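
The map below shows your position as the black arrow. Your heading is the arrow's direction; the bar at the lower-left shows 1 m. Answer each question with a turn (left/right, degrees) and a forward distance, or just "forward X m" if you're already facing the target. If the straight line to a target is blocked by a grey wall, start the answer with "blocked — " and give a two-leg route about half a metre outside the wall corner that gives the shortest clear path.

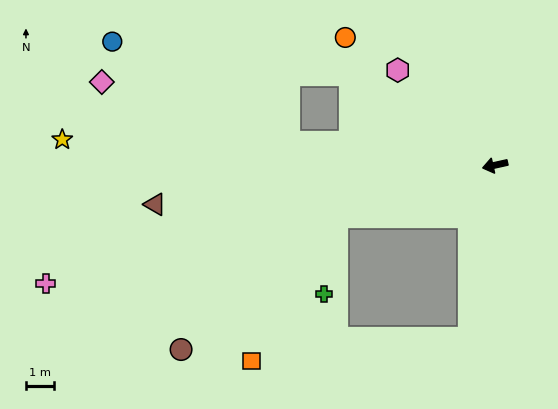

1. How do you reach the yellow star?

turn right 16°, forward 15.5 m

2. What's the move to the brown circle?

blocked — turn left 5°, forward 6.0 m, then turn left 23°, forward 7.3 m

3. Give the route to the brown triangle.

turn right 6°, forward 12.2 m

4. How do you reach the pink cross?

turn left 2°, forward 16.6 m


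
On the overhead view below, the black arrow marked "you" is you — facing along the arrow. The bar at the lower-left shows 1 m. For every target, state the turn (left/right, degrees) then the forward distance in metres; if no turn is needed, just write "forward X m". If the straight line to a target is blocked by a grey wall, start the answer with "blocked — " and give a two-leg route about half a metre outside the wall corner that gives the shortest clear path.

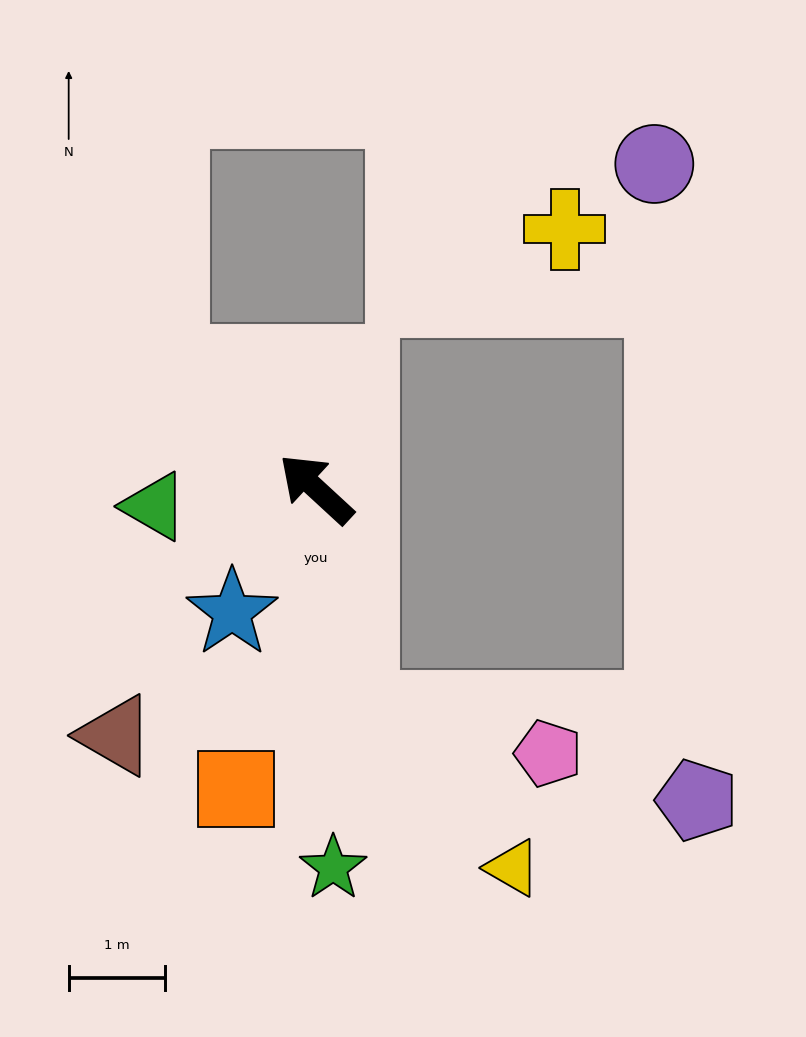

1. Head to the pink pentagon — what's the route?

blocked — turn left 143°, forward 2.3 m, then turn left 67°, forward 2.0 m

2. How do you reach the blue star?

turn left 98°, forward 1.5 m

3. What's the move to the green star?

turn left 135°, forward 3.9 m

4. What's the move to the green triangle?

turn left 49°, forward 1.7 m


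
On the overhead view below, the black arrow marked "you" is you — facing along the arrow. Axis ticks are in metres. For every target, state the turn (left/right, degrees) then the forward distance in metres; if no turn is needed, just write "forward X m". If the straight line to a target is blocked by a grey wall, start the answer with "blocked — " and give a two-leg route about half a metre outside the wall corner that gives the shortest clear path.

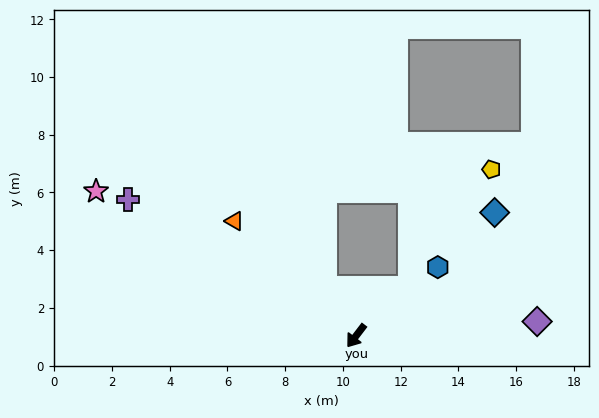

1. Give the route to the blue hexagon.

turn left 167°, forward 3.7 m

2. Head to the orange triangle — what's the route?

turn right 96°, forward 5.8 m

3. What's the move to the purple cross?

turn right 83°, forward 9.2 m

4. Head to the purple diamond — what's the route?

turn left 132°, forward 6.3 m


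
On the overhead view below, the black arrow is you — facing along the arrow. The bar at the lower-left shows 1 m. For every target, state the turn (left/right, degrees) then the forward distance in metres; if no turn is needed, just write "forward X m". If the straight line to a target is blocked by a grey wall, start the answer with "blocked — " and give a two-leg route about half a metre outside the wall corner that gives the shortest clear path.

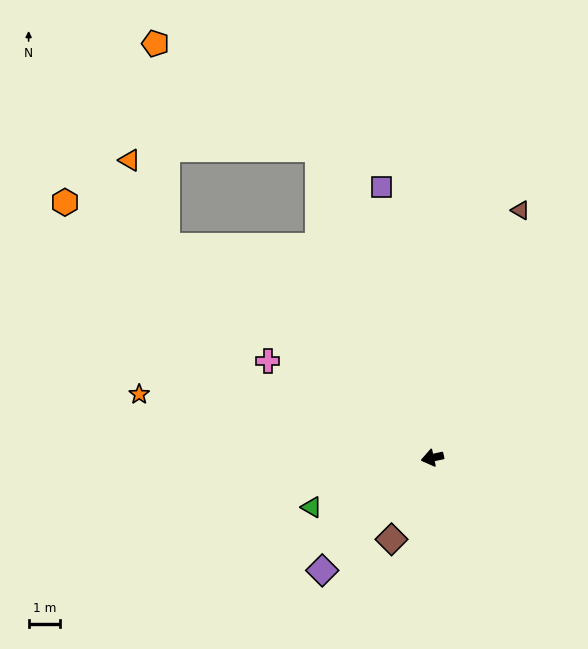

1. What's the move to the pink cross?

turn right 43°, forward 6.1 m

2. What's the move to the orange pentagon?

blocked — turn right 82°, forward 10.4 m, then turn left 37°, forward 6.2 m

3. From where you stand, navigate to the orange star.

turn right 25°, forward 9.5 m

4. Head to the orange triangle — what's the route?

blocked — turn right 51°, forward 10.8 m, then turn right 28°, forward 3.0 m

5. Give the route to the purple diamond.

turn left 33°, forward 5.0 m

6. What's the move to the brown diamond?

turn left 51°, forward 2.9 m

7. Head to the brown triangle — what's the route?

turn right 122°, forward 8.3 m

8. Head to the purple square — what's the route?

turn right 92°, forward 8.7 m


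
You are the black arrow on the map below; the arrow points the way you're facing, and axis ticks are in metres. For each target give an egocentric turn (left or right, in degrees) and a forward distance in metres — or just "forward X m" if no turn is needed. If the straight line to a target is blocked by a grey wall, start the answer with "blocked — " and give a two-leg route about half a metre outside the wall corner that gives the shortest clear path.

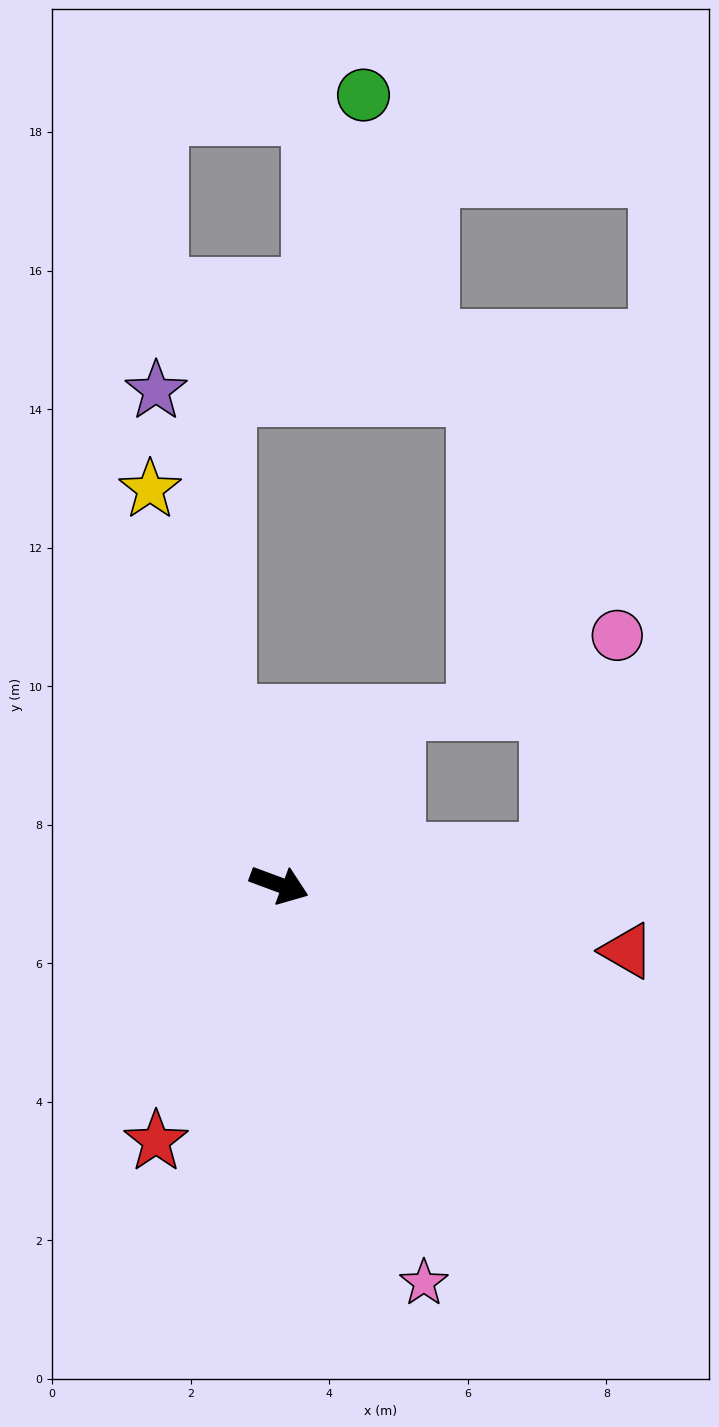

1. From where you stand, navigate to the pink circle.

blocked — turn left 27°, forward 3.9 m, then turn left 66°, forward 3.3 m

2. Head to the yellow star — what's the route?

turn left 128°, forward 6.0 m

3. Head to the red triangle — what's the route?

turn left 10°, forward 5.1 m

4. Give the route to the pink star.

turn right 50°, forward 6.1 m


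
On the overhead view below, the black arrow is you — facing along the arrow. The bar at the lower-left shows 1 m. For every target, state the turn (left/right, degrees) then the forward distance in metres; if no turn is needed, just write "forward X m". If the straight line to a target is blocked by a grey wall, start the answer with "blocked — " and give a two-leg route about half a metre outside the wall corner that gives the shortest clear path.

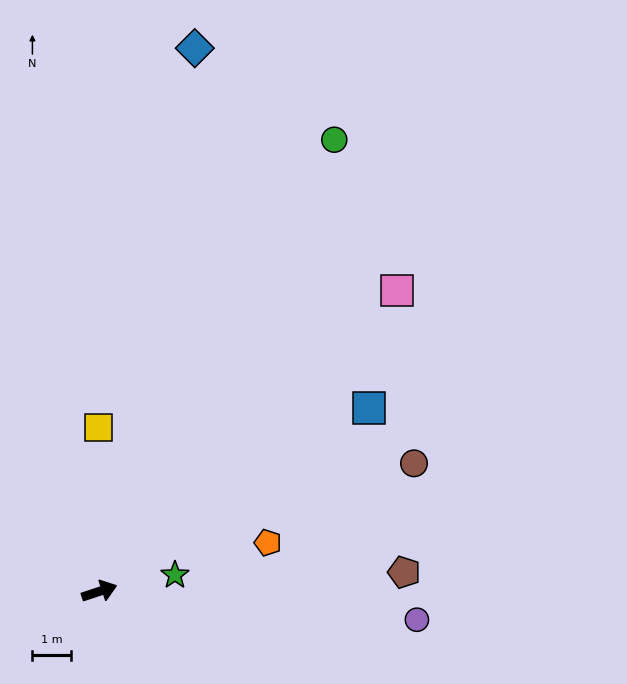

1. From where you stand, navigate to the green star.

turn right 6°, forward 2.0 m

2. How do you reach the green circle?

turn left 44°, forward 13.1 m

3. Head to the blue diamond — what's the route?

turn left 62°, forward 14.2 m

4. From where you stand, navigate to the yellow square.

turn left 72°, forward 4.2 m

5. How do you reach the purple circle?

turn right 23°, forward 8.2 m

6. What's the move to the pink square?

turn left 27°, forward 10.9 m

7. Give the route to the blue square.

turn left 16°, forward 8.4 m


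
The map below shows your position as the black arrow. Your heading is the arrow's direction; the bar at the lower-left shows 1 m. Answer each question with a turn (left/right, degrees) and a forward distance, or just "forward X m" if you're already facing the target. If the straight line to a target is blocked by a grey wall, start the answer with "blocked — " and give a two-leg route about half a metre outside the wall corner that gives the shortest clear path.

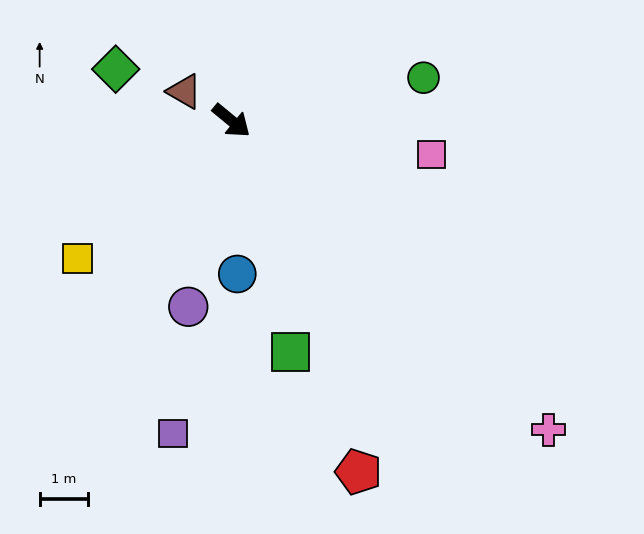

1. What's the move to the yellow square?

turn right 99°, forward 4.3 m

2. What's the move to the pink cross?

turn right 5°, forward 9.1 m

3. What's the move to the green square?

turn right 36°, forward 4.9 m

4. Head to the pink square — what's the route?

turn left 30°, forward 4.2 m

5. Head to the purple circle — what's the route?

turn right 64°, forward 3.9 m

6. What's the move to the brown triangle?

turn right 172°, forward 1.1 m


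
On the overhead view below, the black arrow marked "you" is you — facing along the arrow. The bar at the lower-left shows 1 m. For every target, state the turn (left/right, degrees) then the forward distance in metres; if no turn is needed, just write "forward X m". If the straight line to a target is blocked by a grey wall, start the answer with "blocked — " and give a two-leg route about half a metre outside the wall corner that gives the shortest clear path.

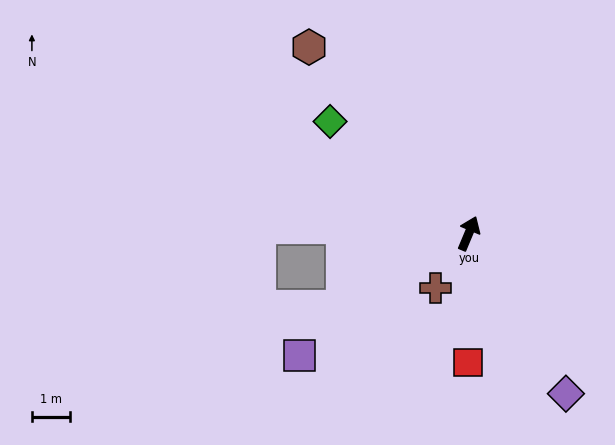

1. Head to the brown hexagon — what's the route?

turn left 63°, forward 6.5 m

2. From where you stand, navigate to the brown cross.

turn left 171°, forward 1.7 m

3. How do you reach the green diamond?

turn left 74°, forward 4.7 m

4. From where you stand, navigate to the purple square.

turn left 149°, forward 5.5 m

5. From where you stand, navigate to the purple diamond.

turn right 126°, forward 5.0 m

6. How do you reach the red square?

turn right 158°, forward 3.4 m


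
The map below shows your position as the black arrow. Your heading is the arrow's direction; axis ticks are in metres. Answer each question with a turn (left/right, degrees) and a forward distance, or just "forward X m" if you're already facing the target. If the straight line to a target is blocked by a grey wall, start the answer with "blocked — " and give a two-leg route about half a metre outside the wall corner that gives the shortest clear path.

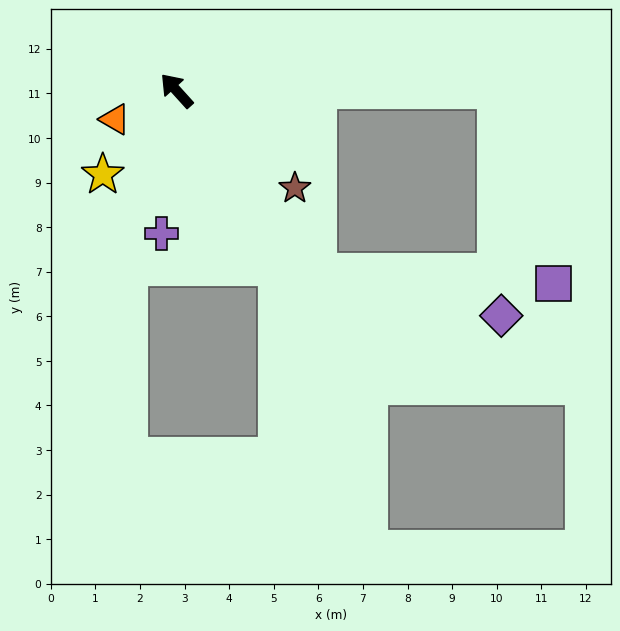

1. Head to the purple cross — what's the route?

turn left 132°, forward 3.2 m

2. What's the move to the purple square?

blocked — turn left 176°, forward 5.2 m, then turn left 49°, forward 5.3 m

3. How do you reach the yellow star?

turn left 97°, forward 2.5 m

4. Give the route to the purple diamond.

blocked — turn left 176°, forward 5.2 m, then turn left 38°, forward 4.2 m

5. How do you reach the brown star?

turn right 172°, forward 3.4 m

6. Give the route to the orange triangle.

turn left 73°, forward 1.5 m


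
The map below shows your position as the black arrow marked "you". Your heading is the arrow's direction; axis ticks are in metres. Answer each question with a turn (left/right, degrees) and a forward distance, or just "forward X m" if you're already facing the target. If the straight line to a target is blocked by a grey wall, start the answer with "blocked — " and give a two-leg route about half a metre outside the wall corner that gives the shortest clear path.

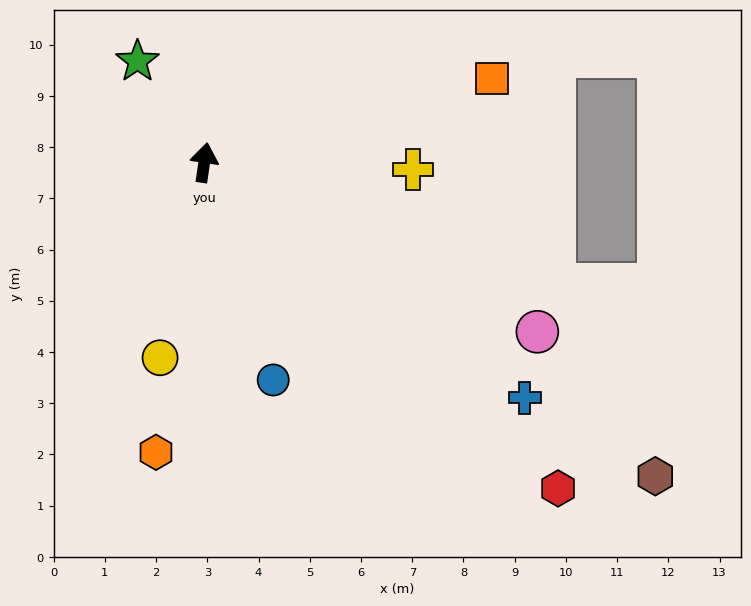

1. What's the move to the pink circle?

turn right 109°, forward 7.3 m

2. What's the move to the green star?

turn left 42°, forward 2.4 m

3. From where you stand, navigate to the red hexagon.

turn right 124°, forward 9.4 m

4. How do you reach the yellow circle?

turn left 176°, forward 3.9 m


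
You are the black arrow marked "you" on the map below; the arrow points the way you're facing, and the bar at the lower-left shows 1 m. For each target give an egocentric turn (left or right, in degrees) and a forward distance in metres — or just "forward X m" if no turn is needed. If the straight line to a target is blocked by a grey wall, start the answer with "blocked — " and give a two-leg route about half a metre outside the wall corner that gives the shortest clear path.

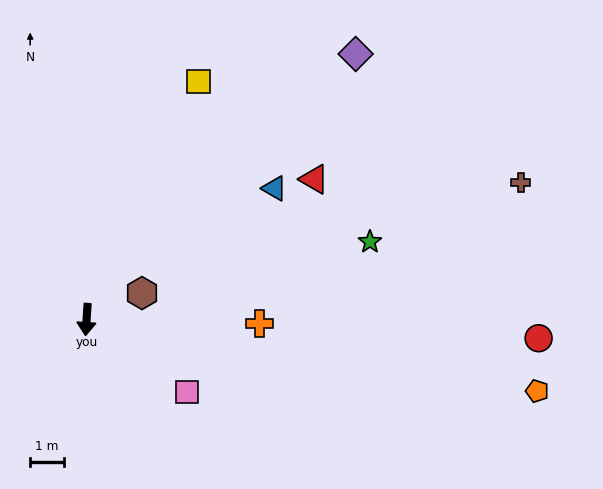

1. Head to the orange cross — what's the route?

turn left 92°, forward 5.1 m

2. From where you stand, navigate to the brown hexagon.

turn left 119°, forward 1.8 m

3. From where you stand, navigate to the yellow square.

turn left 159°, forward 7.7 m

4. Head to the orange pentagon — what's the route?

turn left 85°, forward 13.4 m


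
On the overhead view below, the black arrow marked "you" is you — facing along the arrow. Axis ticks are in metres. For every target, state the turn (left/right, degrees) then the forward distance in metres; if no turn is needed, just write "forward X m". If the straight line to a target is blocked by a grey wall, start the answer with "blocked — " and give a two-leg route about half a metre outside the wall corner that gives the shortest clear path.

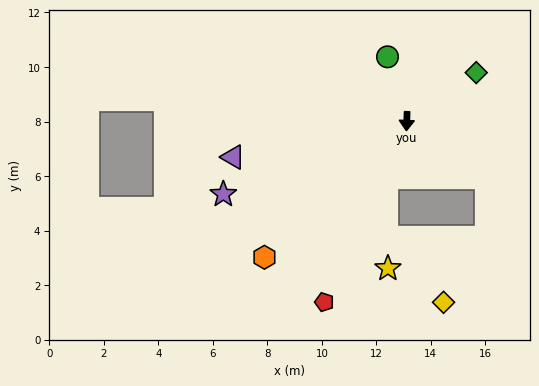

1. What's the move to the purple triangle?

turn right 76°, forward 6.5 m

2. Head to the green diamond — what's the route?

turn left 127°, forward 3.1 m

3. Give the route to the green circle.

turn right 161°, forward 2.5 m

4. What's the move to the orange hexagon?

turn right 44°, forward 7.2 m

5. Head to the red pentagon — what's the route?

turn right 22°, forward 7.3 m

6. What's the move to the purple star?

turn right 66°, forward 7.2 m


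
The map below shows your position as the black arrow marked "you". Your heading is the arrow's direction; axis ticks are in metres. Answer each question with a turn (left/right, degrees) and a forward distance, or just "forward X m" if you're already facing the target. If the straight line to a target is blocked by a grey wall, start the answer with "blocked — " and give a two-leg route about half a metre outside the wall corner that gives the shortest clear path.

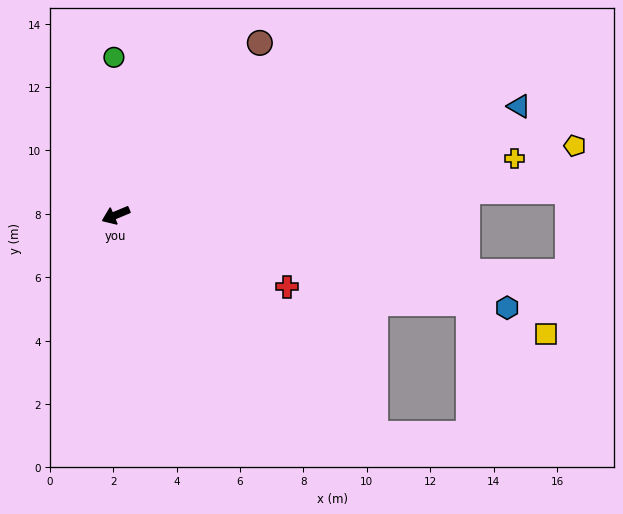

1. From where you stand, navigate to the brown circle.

turn right 153°, forward 7.1 m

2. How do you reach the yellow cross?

turn left 165°, forward 12.7 m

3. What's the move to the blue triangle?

turn left 172°, forward 13.2 m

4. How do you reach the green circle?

turn right 112°, forward 5.0 m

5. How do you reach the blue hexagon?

turn left 144°, forward 12.7 m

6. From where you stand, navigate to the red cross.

turn left 135°, forward 5.9 m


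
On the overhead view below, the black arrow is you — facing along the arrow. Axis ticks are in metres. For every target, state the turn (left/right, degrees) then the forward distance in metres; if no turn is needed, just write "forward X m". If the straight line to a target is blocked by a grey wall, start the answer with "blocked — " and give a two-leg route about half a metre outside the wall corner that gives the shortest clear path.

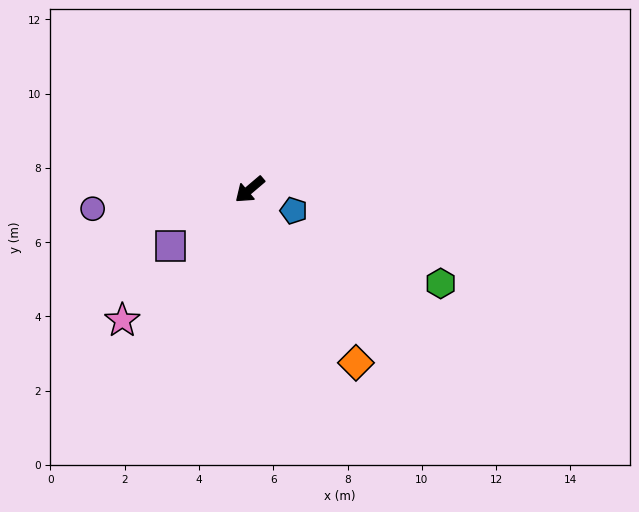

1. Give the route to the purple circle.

turn right 33°, forward 4.3 m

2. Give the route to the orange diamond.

turn left 81°, forward 5.5 m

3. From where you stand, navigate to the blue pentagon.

turn left 114°, forward 1.3 m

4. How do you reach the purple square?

turn right 5°, forward 2.6 m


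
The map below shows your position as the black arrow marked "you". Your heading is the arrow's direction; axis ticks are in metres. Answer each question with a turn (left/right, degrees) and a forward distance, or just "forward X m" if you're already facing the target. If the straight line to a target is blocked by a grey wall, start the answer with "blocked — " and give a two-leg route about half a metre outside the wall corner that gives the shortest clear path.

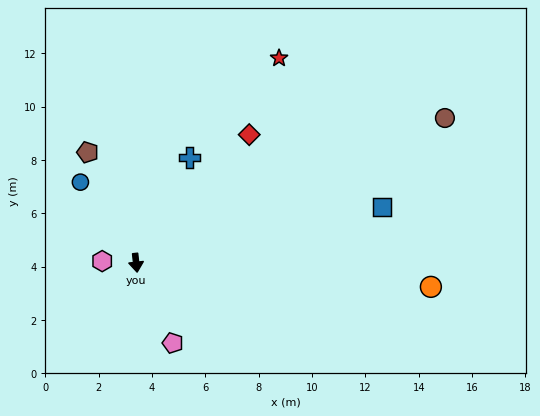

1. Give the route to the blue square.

turn left 97°, forward 9.4 m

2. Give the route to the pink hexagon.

turn right 99°, forward 1.3 m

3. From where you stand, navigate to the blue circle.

turn right 152°, forward 3.7 m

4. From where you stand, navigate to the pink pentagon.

turn left 18°, forward 3.3 m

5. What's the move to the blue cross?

turn left 147°, forward 4.4 m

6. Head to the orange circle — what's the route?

turn left 79°, forward 11.1 m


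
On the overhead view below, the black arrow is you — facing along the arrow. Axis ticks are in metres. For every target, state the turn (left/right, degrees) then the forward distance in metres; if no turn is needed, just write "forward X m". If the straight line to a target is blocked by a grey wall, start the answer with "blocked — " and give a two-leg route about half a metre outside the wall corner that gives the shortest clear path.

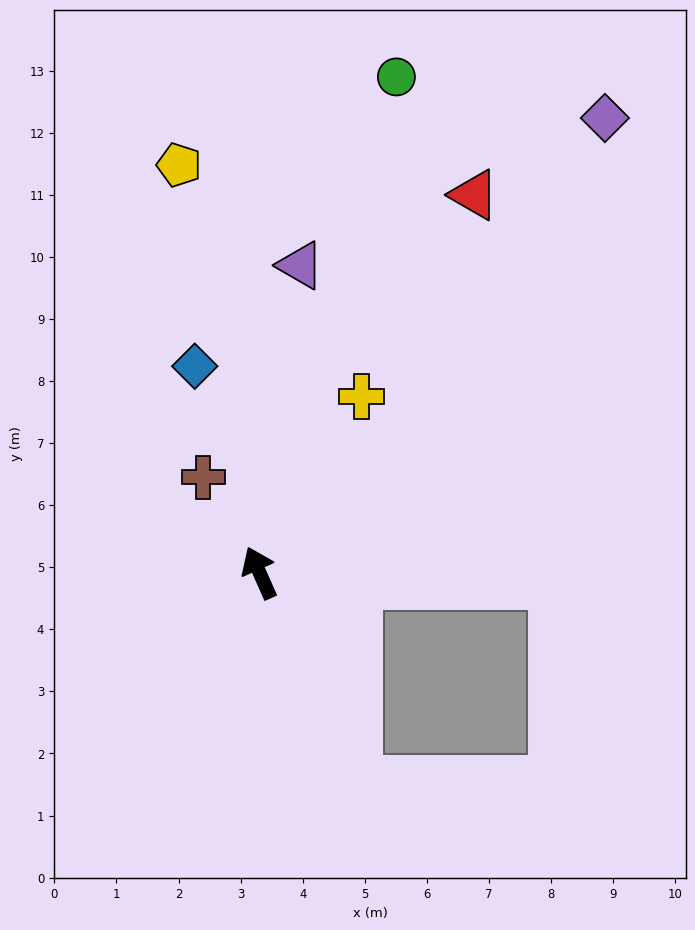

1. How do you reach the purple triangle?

turn right 32°, forward 5.0 m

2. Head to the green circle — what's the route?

turn right 39°, forward 8.3 m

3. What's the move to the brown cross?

turn left 7°, forward 1.8 m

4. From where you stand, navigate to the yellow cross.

turn right 54°, forward 3.3 m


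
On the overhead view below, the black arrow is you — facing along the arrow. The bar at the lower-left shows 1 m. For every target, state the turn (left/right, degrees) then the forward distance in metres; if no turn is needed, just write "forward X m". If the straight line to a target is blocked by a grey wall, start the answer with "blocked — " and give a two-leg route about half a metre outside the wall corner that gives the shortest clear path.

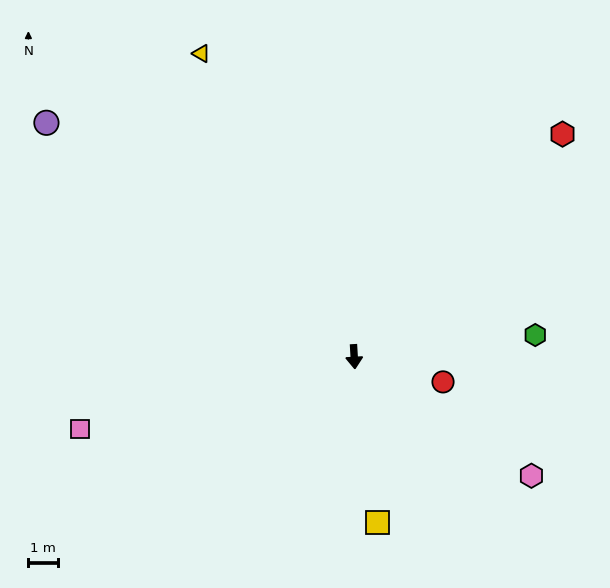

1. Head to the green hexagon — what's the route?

turn left 93°, forward 6.2 m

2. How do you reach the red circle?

turn left 71°, forward 3.1 m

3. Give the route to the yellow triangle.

turn right 157°, forward 11.5 m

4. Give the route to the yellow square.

turn left 5°, forward 5.7 m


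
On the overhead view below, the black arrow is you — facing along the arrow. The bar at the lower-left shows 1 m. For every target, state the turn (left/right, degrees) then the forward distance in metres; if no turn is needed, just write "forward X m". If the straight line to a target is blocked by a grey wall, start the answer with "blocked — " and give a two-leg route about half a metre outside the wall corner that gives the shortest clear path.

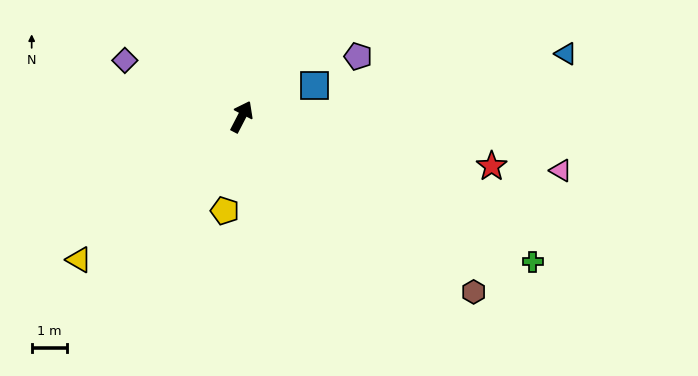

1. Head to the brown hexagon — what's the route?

turn right 100°, forward 8.1 m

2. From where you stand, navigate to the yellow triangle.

turn left 159°, forward 6.1 m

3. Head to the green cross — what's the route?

turn right 89°, forward 9.1 m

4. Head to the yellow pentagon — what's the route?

turn right 163°, forward 2.7 m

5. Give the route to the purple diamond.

turn left 92°, forward 3.6 m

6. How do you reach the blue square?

turn right 40°, forward 2.2 m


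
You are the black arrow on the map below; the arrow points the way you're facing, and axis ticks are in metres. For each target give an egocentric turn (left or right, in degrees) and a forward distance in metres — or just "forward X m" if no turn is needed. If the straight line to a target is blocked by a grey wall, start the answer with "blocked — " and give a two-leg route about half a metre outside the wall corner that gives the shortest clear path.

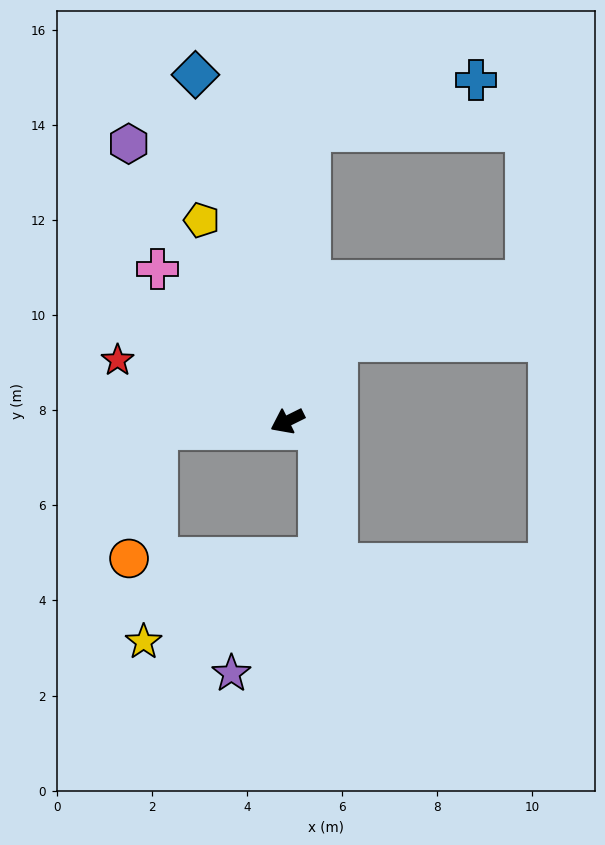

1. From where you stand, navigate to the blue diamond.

turn right 101°, forward 7.5 m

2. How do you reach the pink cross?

turn right 76°, forward 4.2 m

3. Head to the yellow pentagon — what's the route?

turn right 93°, forward 4.6 m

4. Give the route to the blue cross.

blocked — turn right 121°, forward 6.1 m, then turn right 68°, forward 3.6 m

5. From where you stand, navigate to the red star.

turn right 46°, forward 3.8 m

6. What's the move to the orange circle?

blocked — turn right 23°, forward 2.7 m, then turn left 74°, forward 2.8 m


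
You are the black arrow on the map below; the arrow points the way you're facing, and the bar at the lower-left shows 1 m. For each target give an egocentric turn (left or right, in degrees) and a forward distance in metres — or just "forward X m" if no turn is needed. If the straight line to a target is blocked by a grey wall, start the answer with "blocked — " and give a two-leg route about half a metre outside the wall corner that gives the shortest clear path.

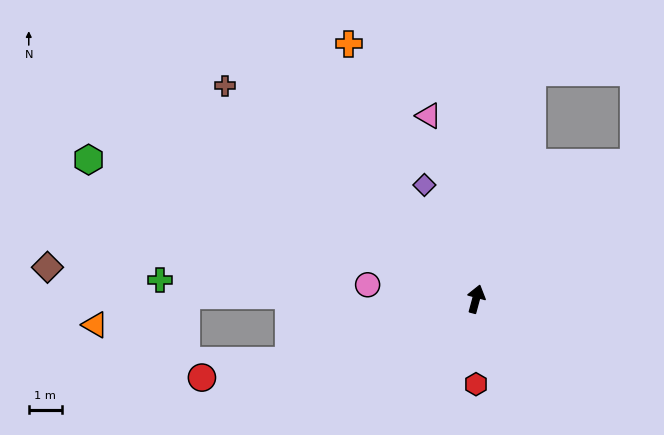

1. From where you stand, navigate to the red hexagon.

turn right 165°, forward 2.6 m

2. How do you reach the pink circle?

turn left 98°, forward 3.3 m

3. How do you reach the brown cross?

turn left 65°, forward 10.0 m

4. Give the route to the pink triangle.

turn left 30°, forward 5.8 m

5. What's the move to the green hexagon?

turn left 85°, forward 12.5 m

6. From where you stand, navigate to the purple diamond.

turn left 39°, forward 3.8 m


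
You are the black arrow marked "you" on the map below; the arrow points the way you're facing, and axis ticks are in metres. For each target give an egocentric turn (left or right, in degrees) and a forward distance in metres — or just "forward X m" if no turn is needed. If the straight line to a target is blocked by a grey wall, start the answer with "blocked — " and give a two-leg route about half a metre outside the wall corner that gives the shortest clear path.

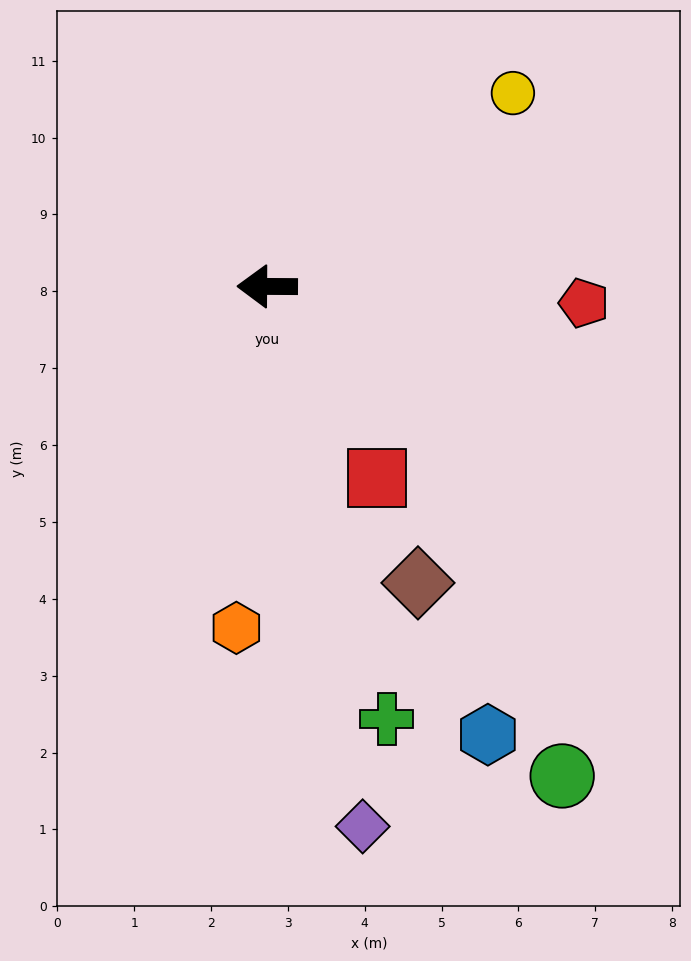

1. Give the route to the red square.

turn left 120°, forward 2.9 m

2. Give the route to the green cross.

turn left 106°, forward 5.8 m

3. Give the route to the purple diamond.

turn left 100°, forward 7.1 m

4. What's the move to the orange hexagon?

turn left 85°, forward 4.5 m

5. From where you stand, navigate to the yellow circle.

turn right 141°, forward 4.1 m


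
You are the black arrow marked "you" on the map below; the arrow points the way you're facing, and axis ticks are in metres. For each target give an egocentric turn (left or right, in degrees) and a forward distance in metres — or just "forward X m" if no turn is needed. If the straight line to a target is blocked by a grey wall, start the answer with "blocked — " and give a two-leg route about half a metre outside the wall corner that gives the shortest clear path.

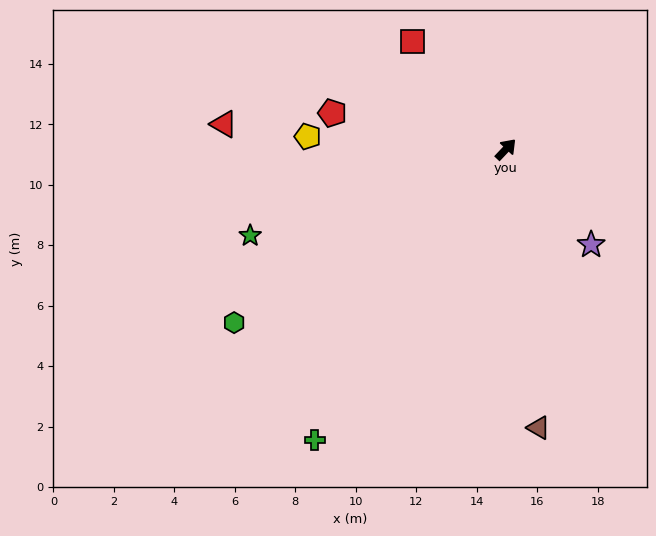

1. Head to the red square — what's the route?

turn left 84°, forward 4.7 m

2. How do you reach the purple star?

turn right 95°, forward 4.2 m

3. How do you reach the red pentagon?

turn left 122°, forward 5.9 m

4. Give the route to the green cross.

turn right 170°, forward 11.5 m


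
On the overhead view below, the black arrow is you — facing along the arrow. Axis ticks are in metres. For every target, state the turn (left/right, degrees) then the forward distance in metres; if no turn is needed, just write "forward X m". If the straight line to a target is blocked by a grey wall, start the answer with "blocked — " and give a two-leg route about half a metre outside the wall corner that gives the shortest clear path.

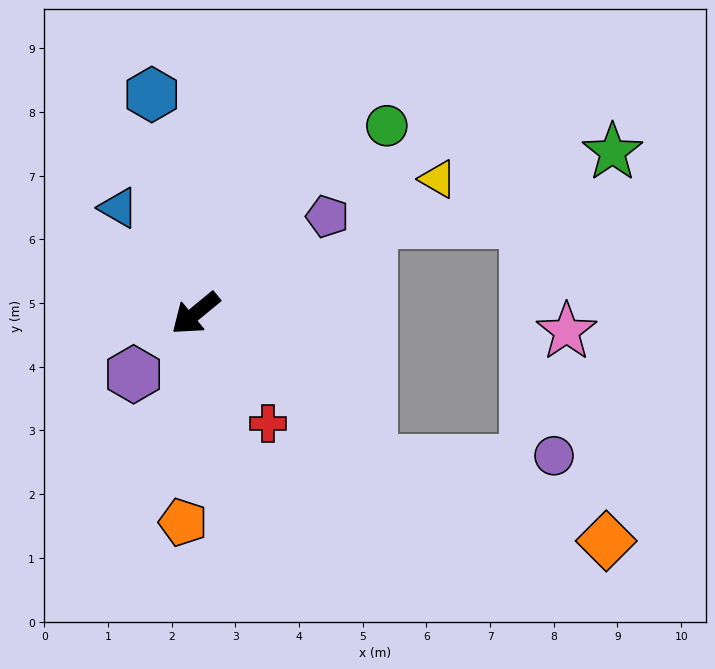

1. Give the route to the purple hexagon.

turn left 5°, forward 1.4 m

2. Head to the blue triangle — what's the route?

turn right 93°, forward 2.1 m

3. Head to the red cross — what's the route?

turn left 84°, forward 2.1 m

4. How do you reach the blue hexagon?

turn right 118°, forward 3.5 m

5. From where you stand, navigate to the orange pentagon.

turn left 47°, forward 3.3 m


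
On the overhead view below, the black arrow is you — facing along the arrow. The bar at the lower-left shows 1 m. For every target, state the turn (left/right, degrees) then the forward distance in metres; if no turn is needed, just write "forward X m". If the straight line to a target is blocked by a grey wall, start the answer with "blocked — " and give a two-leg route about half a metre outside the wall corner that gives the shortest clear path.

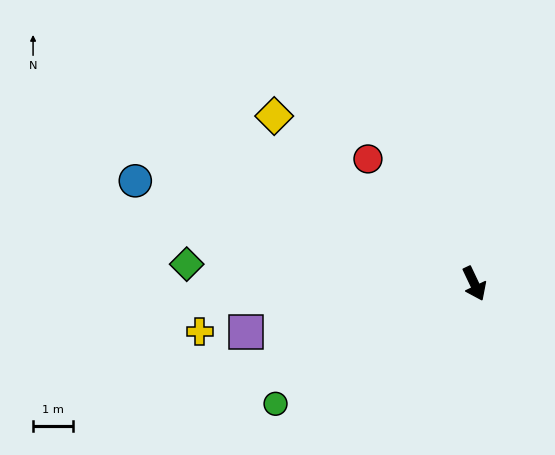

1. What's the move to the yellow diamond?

turn right 155°, forward 6.5 m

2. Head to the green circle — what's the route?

turn right 84°, forward 5.8 m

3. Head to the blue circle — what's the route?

turn right 132°, forward 8.9 m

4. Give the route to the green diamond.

turn right 119°, forward 7.2 m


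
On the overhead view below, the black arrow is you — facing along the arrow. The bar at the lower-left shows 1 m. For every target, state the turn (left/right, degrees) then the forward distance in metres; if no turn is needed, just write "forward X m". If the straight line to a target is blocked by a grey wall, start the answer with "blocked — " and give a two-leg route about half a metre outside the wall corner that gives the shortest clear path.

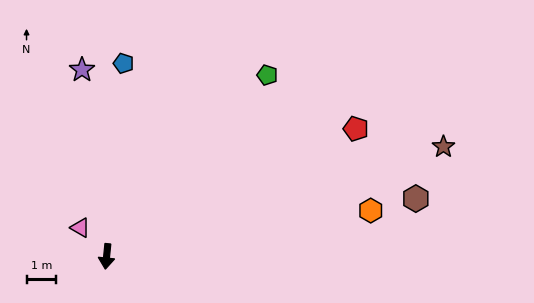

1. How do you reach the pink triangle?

turn right 132°, forward 1.3 m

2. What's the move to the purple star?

turn right 167°, forward 6.4 m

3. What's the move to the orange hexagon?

turn left 106°, forward 9.1 m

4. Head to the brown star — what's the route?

turn left 114°, forward 12.0 m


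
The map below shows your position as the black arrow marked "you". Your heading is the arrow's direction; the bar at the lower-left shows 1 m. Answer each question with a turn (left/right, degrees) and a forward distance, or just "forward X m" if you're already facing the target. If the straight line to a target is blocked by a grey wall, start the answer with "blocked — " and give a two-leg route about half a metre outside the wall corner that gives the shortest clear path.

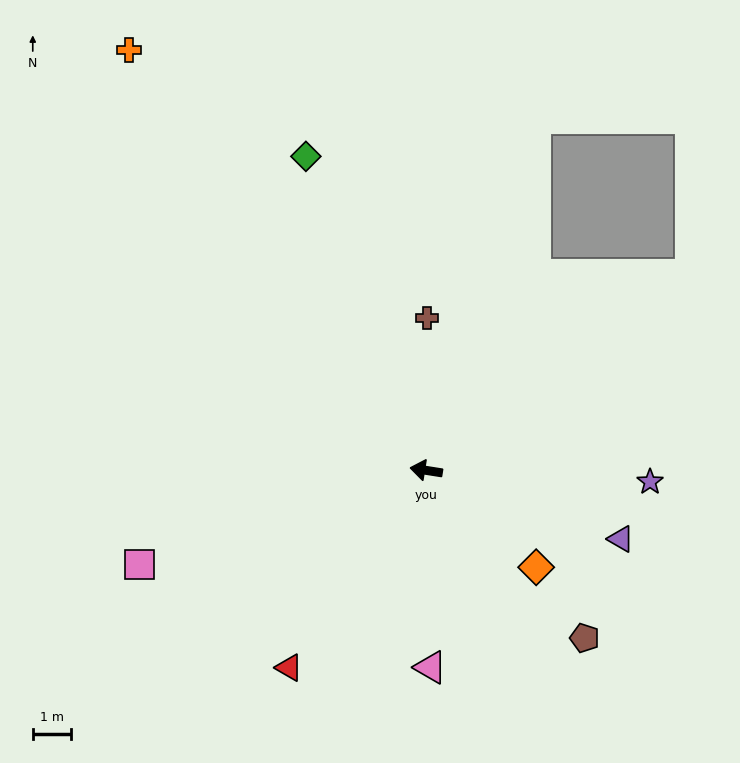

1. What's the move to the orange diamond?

turn left 148°, forward 3.9 m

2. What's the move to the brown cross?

turn right 81°, forward 4.0 m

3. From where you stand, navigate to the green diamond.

turn right 60°, forward 8.9 m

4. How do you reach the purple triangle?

turn left 170°, forward 5.4 m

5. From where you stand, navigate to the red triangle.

turn left 64°, forward 6.3 m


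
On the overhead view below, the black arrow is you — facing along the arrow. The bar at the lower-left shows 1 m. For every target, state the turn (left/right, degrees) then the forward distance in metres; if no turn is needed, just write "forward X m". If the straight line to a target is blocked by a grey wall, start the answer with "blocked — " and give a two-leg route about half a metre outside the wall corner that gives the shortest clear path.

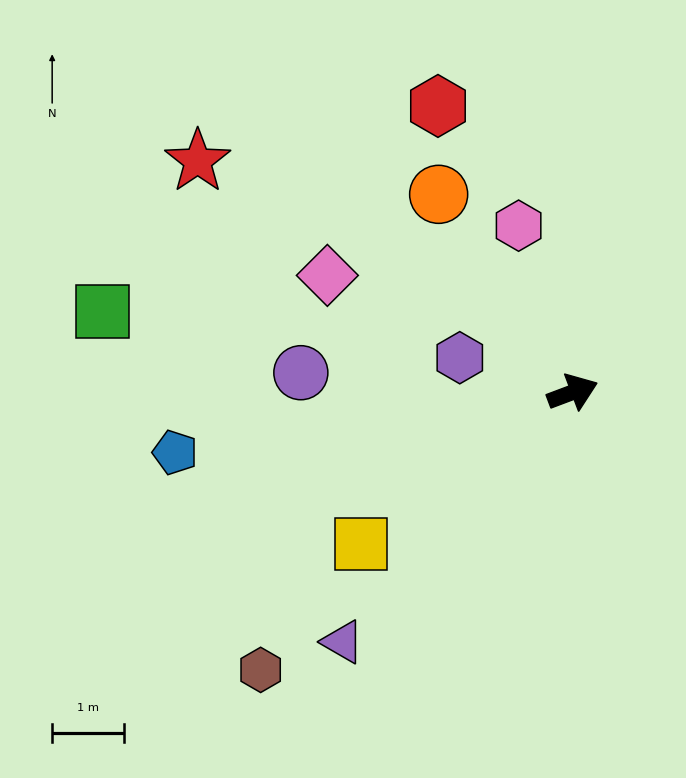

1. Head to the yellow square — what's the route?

turn right 165°, forward 3.6 m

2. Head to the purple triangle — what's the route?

turn right 153°, forward 4.7 m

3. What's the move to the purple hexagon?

turn left 142°, forward 1.6 m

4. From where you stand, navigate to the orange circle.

turn left 103°, forward 3.3 m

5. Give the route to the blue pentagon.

turn left 168°, forward 5.6 m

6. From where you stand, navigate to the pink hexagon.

turn left 87°, forward 2.4 m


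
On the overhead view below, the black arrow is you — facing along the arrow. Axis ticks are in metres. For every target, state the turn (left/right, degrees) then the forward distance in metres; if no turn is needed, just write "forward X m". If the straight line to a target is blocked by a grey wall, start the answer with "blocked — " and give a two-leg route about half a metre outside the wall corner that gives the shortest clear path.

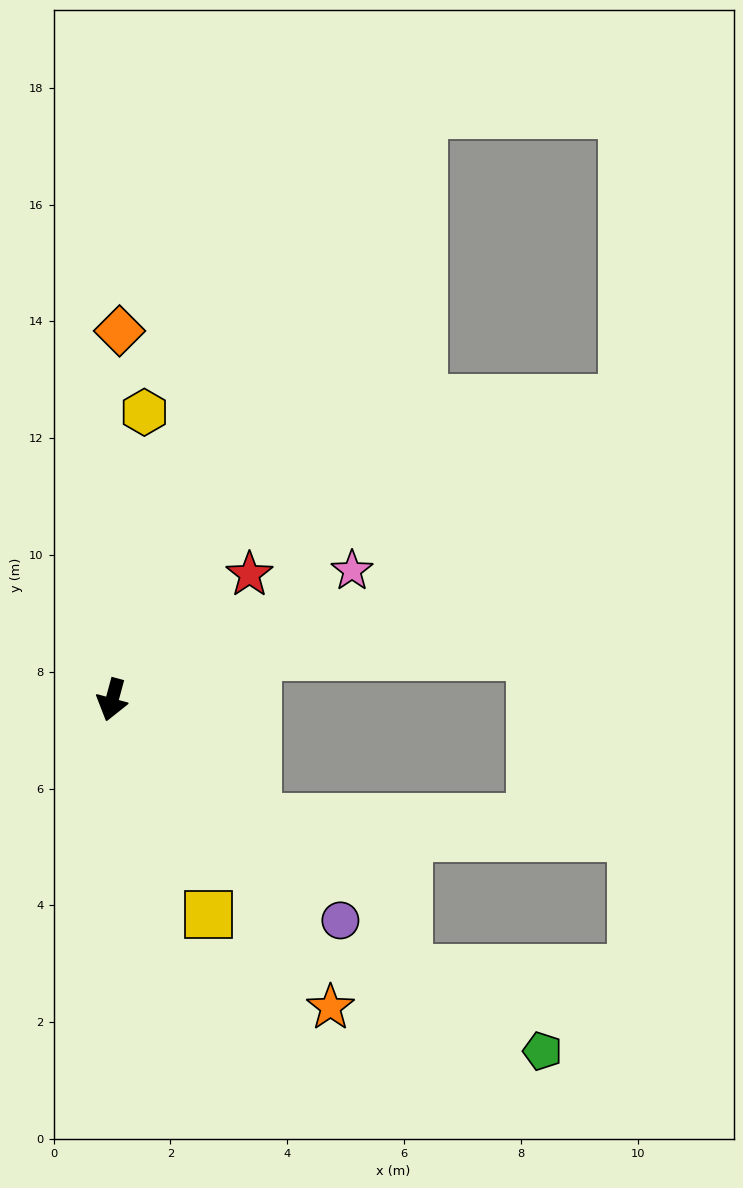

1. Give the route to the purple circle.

turn left 61°, forward 5.4 m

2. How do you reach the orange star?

turn left 51°, forward 6.5 m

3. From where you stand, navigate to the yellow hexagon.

turn right 171°, forward 5.0 m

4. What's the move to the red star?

turn left 148°, forward 3.2 m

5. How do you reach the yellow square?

turn left 39°, forward 4.0 m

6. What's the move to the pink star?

turn left 133°, forward 4.7 m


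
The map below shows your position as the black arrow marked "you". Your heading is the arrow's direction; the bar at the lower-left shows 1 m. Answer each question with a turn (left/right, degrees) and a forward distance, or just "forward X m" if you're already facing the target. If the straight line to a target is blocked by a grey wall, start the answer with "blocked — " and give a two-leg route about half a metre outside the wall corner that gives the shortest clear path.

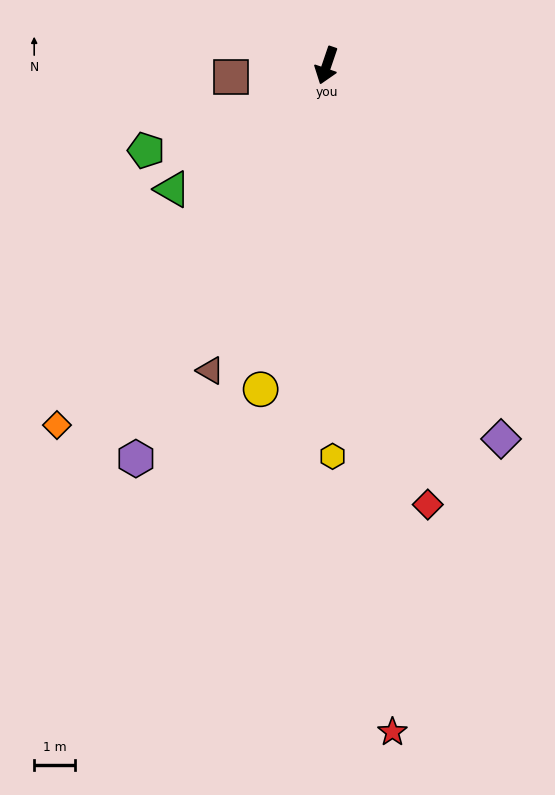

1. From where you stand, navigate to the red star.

turn left 24°, forward 16.4 m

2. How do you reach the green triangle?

turn right 32°, forward 4.9 m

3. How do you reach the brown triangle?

turn right 2°, forward 8.0 m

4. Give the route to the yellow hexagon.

turn left 20°, forward 9.6 m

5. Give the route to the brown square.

turn right 64°, forward 2.4 m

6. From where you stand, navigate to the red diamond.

turn left 32°, forward 11.1 m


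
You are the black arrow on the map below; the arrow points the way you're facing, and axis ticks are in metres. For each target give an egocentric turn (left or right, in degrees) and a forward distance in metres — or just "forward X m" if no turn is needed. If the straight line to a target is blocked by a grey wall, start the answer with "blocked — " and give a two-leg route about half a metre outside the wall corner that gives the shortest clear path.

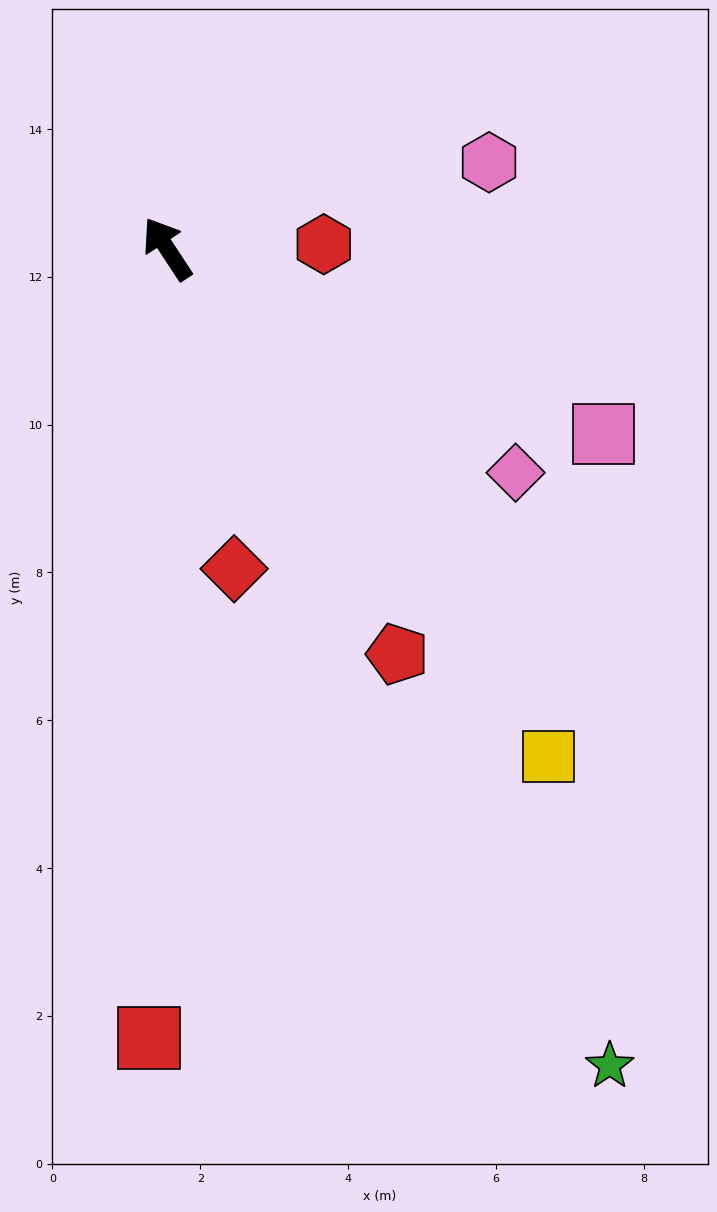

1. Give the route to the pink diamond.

turn right 156°, forward 5.6 m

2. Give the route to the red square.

turn left 145°, forward 10.7 m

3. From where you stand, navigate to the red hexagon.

turn right 122°, forward 2.1 m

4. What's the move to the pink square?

turn right 146°, forward 6.4 m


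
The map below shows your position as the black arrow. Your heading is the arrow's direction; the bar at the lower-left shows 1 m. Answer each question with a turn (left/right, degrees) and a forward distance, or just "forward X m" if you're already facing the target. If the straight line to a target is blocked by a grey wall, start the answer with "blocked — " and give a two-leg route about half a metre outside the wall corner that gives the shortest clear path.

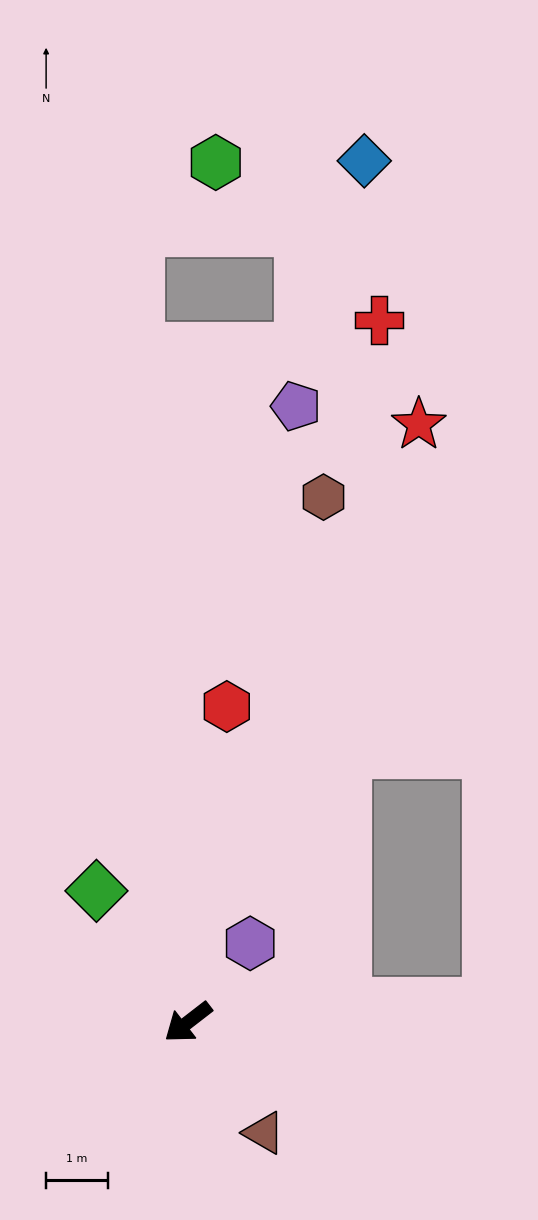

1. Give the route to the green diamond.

turn right 93°, forward 2.6 m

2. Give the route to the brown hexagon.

turn right 142°, forward 8.7 m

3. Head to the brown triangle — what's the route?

turn left 87°, forward 2.2 m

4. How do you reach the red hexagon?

turn right 135°, forward 5.1 m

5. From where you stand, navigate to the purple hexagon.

turn right 166°, forward 1.6 m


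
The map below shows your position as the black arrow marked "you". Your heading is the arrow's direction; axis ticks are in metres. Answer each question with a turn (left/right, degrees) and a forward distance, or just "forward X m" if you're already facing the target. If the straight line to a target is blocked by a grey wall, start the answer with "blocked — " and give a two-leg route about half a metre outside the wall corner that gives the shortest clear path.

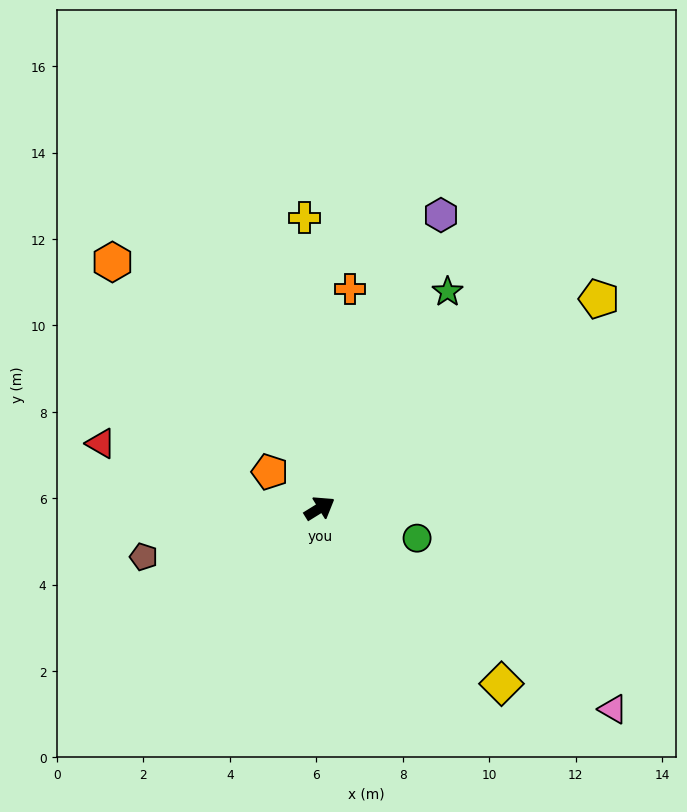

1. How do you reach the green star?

turn left 28°, forward 5.8 m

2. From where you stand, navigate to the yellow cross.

turn left 61°, forward 6.7 m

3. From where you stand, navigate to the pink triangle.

turn right 66°, forward 8.2 m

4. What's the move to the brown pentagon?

turn left 164°, forward 4.2 m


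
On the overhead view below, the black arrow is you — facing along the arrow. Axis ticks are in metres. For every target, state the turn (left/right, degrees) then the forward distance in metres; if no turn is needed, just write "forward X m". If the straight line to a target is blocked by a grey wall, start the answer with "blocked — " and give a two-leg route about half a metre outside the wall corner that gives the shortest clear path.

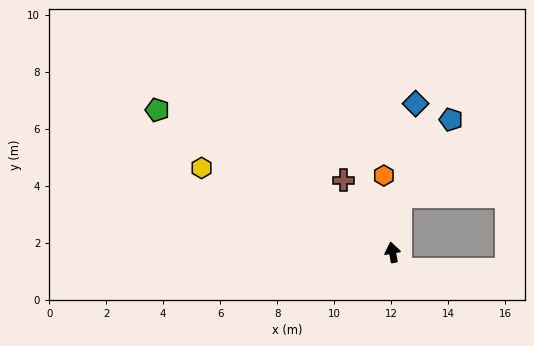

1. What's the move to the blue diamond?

turn right 19°, forward 5.3 m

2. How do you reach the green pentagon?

turn left 48°, forward 9.6 m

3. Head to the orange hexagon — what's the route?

turn right 4°, forward 2.7 m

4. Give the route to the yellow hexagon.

turn left 56°, forward 7.3 m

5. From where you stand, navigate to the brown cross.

turn left 24°, forward 3.1 m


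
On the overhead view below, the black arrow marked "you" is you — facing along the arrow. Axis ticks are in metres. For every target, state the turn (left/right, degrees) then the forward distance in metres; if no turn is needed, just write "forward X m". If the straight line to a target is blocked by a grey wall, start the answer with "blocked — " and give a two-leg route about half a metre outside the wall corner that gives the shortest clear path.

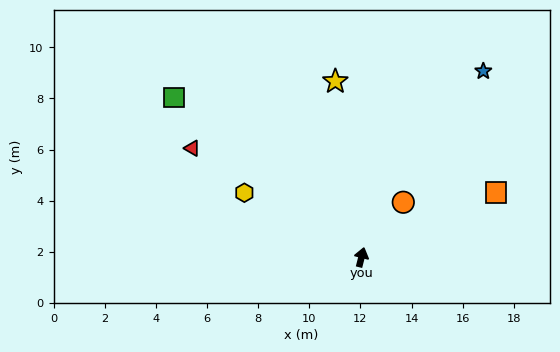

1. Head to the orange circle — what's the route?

turn right 23°, forward 2.7 m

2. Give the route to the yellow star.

turn left 23°, forward 7.0 m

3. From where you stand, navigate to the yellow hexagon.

turn left 75°, forward 5.2 m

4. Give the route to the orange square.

turn right 50°, forward 5.8 m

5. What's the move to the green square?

turn left 64°, forward 9.6 m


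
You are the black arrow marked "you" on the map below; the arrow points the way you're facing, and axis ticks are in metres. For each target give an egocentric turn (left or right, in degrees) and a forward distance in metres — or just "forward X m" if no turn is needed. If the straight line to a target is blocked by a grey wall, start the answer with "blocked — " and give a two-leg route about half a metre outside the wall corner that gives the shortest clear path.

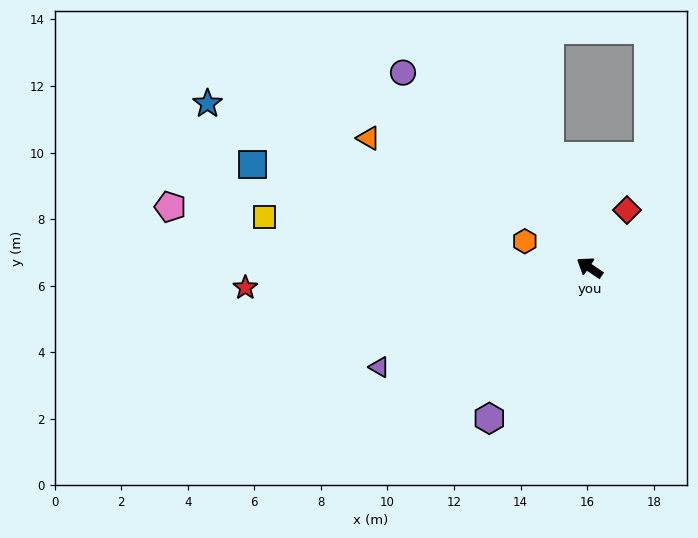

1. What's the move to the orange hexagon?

turn left 12°, forward 2.1 m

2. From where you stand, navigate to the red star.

turn left 37°, forward 10.4 m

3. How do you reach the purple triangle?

turn left 59°, forward 7.0 m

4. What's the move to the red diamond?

turn right 89°, forward 2.1 m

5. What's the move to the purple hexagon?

turn left 90°, forward 5.4 m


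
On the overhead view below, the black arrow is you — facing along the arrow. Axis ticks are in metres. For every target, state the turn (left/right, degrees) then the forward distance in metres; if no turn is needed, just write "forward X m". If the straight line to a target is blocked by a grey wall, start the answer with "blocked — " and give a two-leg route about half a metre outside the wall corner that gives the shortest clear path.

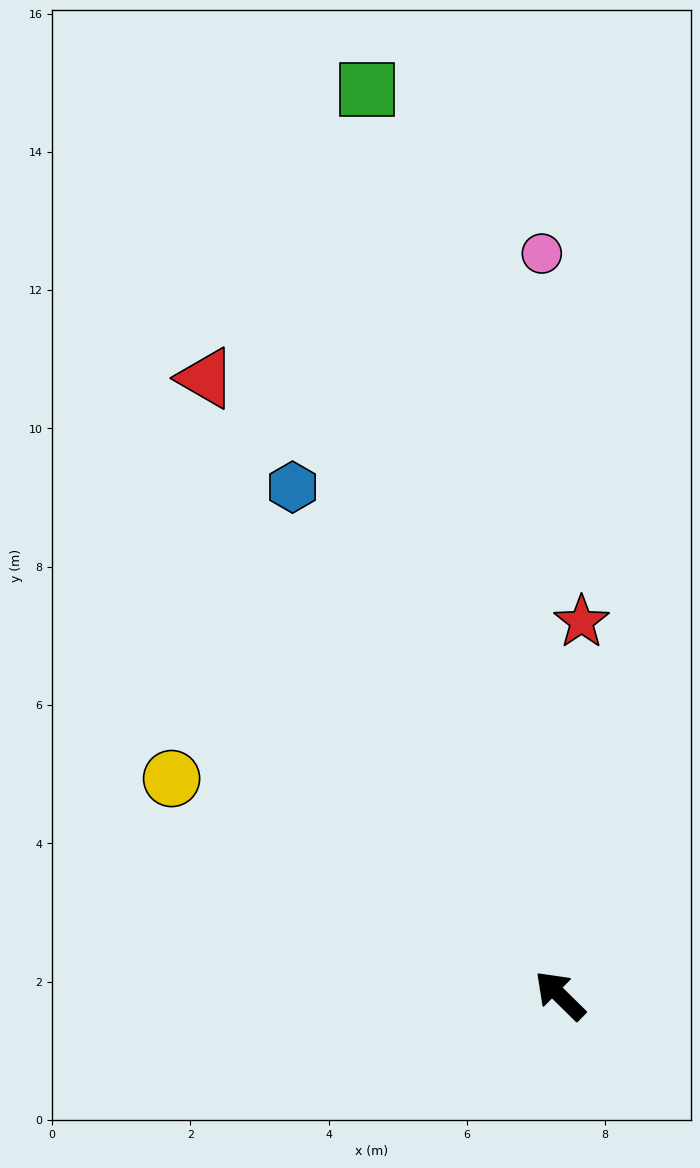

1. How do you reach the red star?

turn right 49°, forward 5.4 m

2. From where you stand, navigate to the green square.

turn right 33°, forward 13.4 m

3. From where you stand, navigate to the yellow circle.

turn left 15°, forward 6.4 m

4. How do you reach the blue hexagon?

turn right 18°, forward 8.3 m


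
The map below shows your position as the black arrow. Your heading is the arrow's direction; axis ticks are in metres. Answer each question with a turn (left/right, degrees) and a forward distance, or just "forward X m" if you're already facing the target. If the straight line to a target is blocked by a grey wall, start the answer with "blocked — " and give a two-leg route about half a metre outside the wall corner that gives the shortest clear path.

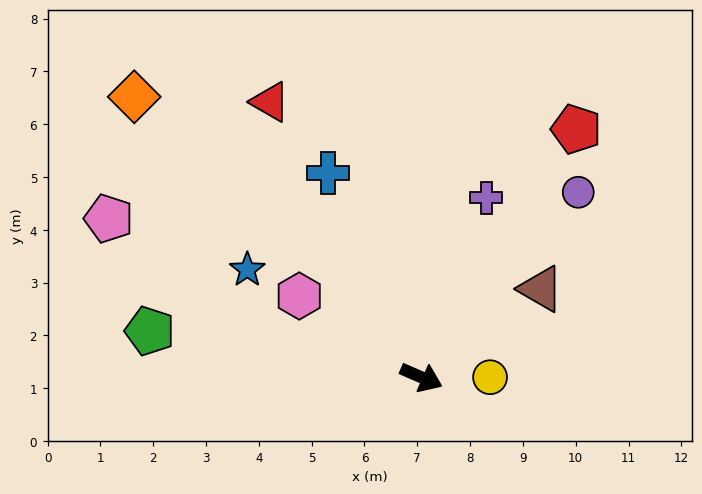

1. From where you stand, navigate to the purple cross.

turn left 94°, forward 3.6 m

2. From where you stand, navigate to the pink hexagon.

turn left 170°, forward 2.8 m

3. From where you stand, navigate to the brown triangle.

turn left 60°, forward 2.8 m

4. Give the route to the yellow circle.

turn left 24°, forward 1.3 m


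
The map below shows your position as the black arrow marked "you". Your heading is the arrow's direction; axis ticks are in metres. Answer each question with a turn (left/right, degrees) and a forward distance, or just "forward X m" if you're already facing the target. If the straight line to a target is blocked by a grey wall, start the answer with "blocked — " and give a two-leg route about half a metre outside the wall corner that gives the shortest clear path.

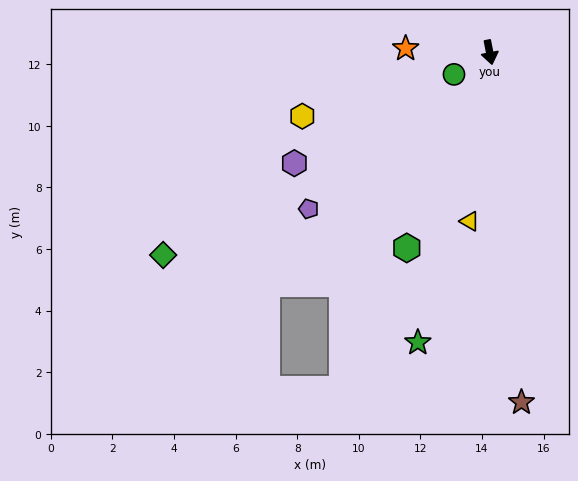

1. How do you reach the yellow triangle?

turn right 18°, forward 5.5 m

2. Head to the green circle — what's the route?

turn right 69°, forward 1.4 m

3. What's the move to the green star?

turn right 25°, forward 9.7 m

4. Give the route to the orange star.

turn right 104°, forward 2.7 m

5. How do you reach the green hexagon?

turn right 34°, forward 6.9 m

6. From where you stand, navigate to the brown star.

turn right 6°, forward 11.4 m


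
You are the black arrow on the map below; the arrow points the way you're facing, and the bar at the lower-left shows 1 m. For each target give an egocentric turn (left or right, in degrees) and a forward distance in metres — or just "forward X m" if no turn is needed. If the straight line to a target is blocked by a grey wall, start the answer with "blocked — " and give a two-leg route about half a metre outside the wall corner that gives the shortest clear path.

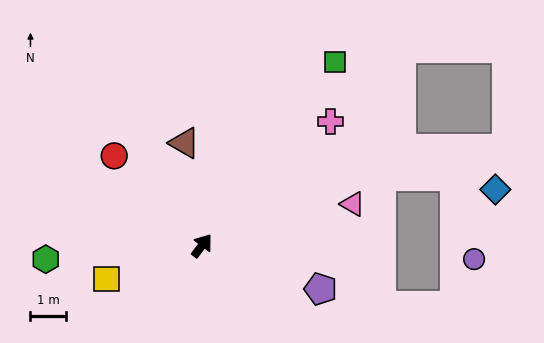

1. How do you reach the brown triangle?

turn left 47°, forward 3.0 m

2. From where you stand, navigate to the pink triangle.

turn right 38°, forward 4.5 m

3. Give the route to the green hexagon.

turn left 132°, forward 4.5 m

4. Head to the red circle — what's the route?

turn left 81°, forward 3.6 m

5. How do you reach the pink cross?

turn right 9°, forward 5.1 m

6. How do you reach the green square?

forward 6.5 m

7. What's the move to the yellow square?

turn left 146°, forward 2.9 m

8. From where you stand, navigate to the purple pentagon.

turn right 73°, forward 3.6 m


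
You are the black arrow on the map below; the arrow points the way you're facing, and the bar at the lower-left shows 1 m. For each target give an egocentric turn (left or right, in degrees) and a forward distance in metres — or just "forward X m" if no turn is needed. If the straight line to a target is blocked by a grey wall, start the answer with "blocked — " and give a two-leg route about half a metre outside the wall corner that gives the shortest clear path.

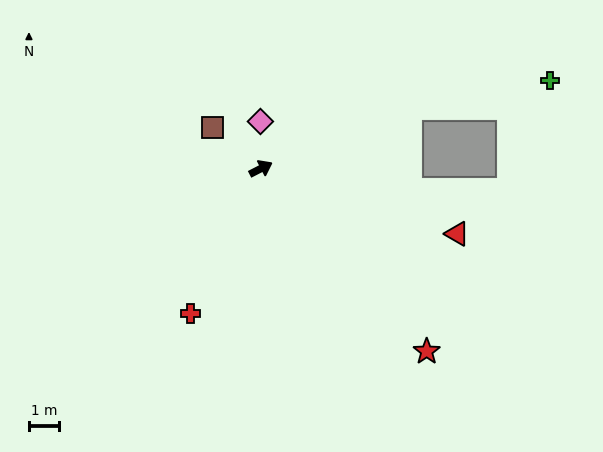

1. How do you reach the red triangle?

turn right 46°, forward 6.9 m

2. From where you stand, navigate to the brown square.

turn left 112°, forward 2.1 m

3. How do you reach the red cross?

turn right 143°, forward 5.3 m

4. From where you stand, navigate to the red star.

turn right 75°, forward 8.2 m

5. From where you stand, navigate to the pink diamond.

turn left 63°, forward 1.6 m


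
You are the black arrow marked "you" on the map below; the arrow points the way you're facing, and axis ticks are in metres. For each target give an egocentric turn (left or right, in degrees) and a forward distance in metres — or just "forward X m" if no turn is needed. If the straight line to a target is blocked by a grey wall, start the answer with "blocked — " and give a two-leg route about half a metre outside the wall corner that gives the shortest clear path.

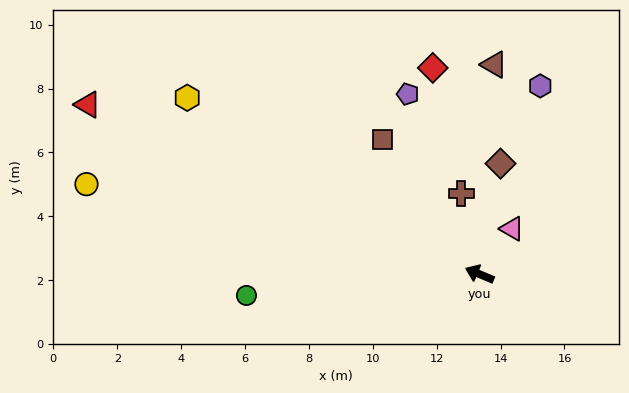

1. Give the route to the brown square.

turn right 32°, forward 5.2 m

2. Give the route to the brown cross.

turn right 54°, forward 2.6 m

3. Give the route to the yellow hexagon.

turn right 8°, forward 10.7 m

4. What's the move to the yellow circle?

turn left 10°, forward 12.6 m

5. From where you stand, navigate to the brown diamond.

turn right 78°, forward 3.5 m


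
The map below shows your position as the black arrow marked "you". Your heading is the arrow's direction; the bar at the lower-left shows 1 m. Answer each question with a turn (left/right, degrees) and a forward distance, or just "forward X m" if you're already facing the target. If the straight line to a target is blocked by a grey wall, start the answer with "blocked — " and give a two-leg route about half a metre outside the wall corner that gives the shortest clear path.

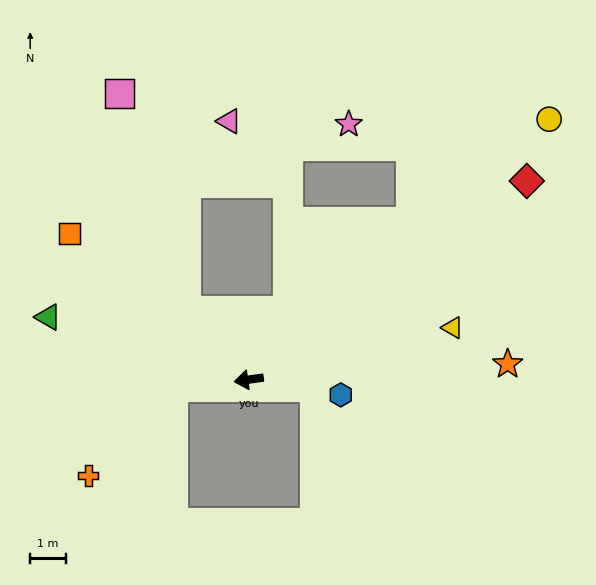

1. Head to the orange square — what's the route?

turn right 47°, forward 6.5 m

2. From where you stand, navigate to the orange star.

turn left 175°, forward 7.3 m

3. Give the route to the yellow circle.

turn right 147°, forward 11.2 m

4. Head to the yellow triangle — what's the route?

turn right 174°, forward 5.9 m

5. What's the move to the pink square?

blocked — turn right 56°, forward 2.6 m, then turn right 25°, forward 6.4 m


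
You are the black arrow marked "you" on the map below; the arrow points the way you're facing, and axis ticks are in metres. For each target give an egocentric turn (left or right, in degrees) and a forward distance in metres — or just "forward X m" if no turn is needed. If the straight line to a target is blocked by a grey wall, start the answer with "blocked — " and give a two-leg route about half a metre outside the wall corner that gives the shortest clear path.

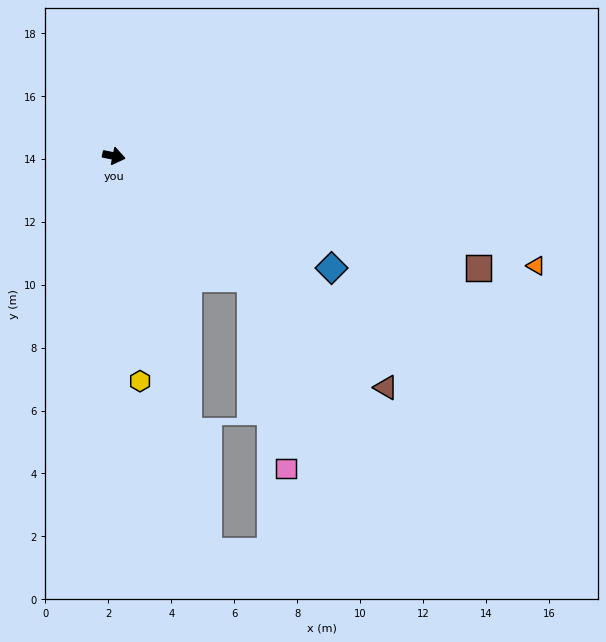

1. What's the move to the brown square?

turn right 5°, forward 12.1 m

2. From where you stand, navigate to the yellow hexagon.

turn right 72°, forward 7.2 m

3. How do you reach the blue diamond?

turn right 16°, forward 7.8 m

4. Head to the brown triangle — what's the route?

turn right 29°, forward 11.4 m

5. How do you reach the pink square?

blocked — turn right 31°, forward 5.8 m, then turn right 37°, forward 6.1 m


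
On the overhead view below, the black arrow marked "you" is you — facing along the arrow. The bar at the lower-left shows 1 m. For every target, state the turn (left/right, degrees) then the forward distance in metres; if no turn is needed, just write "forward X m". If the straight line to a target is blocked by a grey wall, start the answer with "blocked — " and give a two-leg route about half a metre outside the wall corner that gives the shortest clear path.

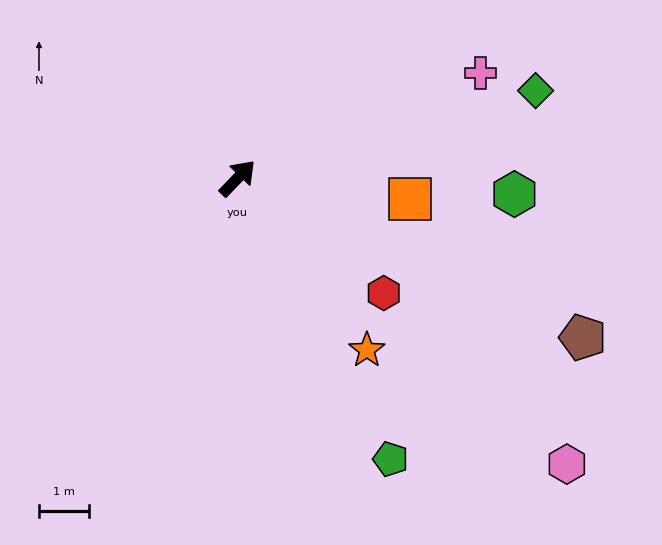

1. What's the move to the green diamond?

turn right 30°, forward 6.2 m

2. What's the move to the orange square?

turn right 53°, forward 3.5 m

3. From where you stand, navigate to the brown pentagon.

turn right 71°, forward 7.6 m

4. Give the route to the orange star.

turn right 99°, forward 4.3 m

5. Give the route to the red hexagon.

turn right 84°, forward 3.7 m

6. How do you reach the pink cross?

turn right 23°, forward 5.3 m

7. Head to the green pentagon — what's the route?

turn right 108°, forward 6.4 m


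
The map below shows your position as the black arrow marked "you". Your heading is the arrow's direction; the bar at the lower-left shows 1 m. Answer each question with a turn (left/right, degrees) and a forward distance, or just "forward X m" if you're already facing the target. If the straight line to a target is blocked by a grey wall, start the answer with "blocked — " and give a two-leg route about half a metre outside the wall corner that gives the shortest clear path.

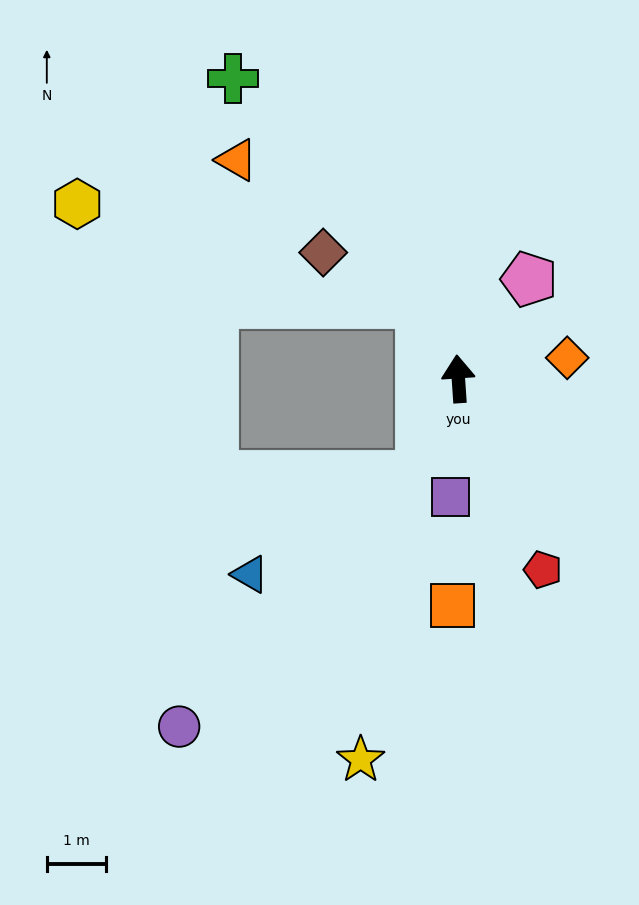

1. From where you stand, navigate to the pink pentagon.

turn right 39°, forward 2.1 m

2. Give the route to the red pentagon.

turn right 160°, forward 3.5 m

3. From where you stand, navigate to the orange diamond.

turn right 83°, forward 1.9 m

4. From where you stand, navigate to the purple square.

turn left 172°, forward 2.0 m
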